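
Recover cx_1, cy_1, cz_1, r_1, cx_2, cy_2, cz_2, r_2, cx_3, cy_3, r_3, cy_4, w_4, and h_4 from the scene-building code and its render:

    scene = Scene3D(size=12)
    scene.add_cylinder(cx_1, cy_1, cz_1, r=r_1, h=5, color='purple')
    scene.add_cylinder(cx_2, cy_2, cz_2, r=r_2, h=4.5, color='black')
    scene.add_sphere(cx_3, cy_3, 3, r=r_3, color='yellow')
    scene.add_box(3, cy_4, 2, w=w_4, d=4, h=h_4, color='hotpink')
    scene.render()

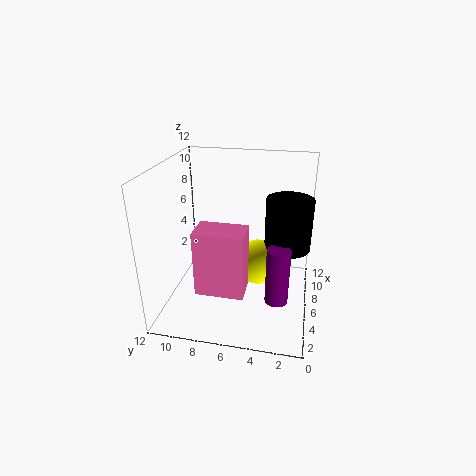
cx_1 = 5.5
cy_1 = 2.5
cz_1 = 0.5
r_1 = 1
cx_2 = 8
cy_2 = 2
cz_2 = 4.5
r_2 = 2
cx_3 = 7.5
cy_3 = 4.5
r_3 = 2
cy_4 = 5
w_4 = 2.5
h_4 = 5.5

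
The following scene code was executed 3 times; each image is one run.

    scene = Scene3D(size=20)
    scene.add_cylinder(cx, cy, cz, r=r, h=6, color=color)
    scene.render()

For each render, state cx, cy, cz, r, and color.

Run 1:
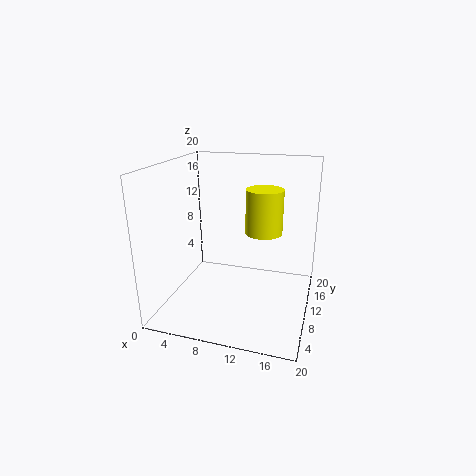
cx = 13.5, cy = 10.5, cz = 11, r = 2.5, color = 'yellow'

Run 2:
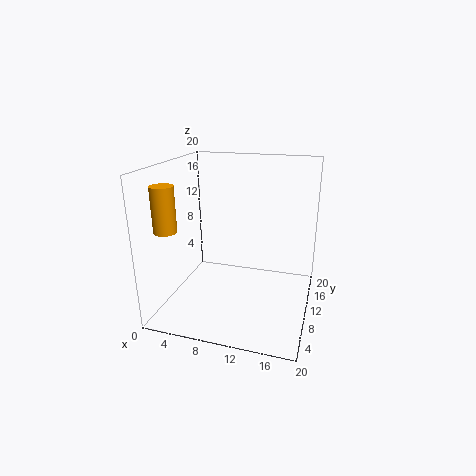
cx = 2, cy = 4.5, cz = 12, r = 1.5, color = 'orange'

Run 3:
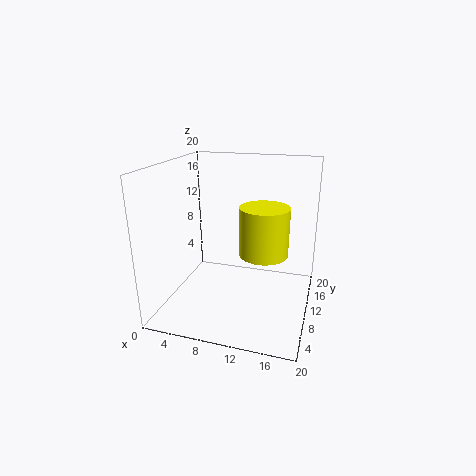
cx = 14.5, cy = 6, cz = 10, r = 3, color = 'yellow'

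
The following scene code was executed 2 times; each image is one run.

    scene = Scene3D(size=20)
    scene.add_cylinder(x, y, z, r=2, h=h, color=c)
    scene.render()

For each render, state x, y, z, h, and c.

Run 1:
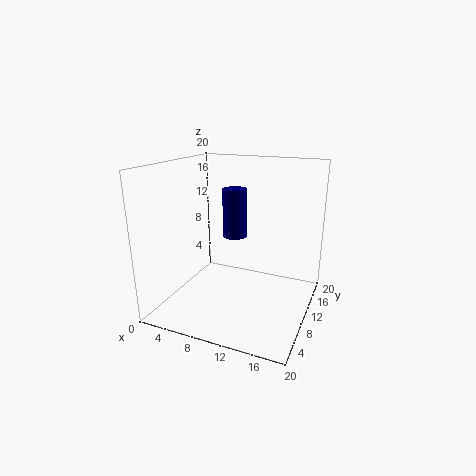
x = 6
y = 18
z = 7
h = 8
c = 'navy'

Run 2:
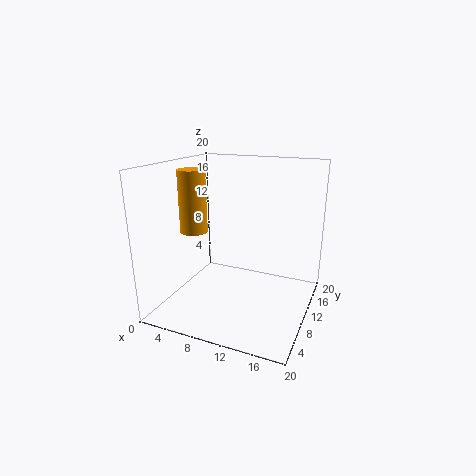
x = 3
y = 10
z = 10
h = 9
c = 'orange'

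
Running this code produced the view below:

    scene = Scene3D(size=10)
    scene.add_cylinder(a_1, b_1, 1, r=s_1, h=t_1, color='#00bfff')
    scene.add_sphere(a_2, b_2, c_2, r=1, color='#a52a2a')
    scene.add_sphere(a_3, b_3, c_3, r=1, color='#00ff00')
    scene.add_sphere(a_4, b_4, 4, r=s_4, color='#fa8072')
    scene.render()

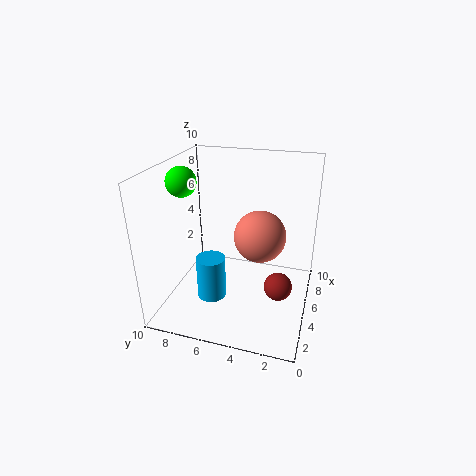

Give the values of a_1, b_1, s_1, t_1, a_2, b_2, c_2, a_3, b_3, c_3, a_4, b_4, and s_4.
a_1 = 3.5, b_1 = 6.5, s_1 = 1, t_1 = 3, a_2 = 5, b_2 = 2, c_2 = 1.5, a_3 = 4, b_3 = 8.5, c_3 = 9, a_4 = 7.5, b_4 = 4, s_4 = 2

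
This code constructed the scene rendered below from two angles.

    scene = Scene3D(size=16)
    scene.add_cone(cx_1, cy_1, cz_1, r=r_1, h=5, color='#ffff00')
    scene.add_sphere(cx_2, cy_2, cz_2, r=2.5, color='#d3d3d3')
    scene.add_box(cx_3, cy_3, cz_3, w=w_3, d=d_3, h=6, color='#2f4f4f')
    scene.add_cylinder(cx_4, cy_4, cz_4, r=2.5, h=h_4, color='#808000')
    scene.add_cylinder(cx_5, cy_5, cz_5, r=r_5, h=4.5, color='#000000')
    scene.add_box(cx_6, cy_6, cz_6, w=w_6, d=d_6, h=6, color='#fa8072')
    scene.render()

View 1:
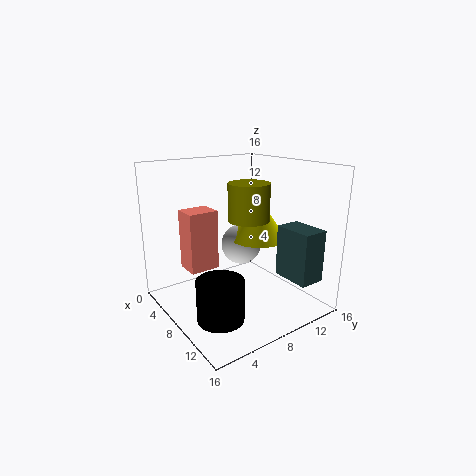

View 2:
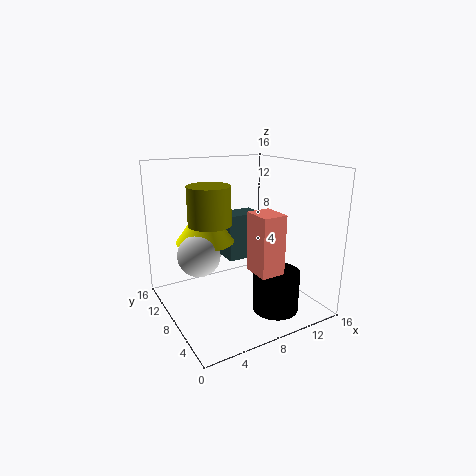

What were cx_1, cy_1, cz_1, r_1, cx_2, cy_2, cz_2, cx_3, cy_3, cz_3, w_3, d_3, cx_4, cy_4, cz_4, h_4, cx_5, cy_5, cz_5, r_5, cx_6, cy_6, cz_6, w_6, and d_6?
cx_1 = 6, cy_1 = 12.5, cz_1 = 6.5, r_1 = 3.5, cx_2 = 4.5, cy_2 = 11, cz_2 = 5.5, cx_3 = 9.5, cy_3 = 12.5, cz_3 = 3, w_3 = 4.5, d_3 = 3, cx_4 = 6, cy_4 = 11, cz_4 = 9, h_4 = 4.5, cx_5 = 10.5, cy_5 = 4, cz_5 = 0.5, r_5 = 2.5, cx_6 = 7, cy_6 = 1.5, cz_6 = 6, w_6 = 2.5, d_6 = 3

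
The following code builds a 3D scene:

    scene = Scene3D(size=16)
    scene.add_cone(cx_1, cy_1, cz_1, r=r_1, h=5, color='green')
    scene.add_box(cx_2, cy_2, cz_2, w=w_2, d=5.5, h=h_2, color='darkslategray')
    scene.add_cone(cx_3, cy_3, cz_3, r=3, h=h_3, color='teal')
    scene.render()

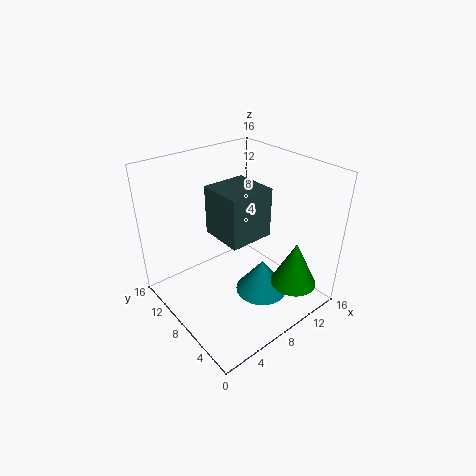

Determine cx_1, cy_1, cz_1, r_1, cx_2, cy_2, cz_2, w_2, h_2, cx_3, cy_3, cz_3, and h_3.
cx_1 = 11.5; cy_1 = 2.5; cz_1 = 3.5; r_1 = 2.5; cx_2 = 7.5; cy_2 = 8; cz_2 = 6.5; w_2 = 5.5; h_2 = 6; cx_3 = 10; cy_3 = 6; cz_3 = 1; h_3 = 4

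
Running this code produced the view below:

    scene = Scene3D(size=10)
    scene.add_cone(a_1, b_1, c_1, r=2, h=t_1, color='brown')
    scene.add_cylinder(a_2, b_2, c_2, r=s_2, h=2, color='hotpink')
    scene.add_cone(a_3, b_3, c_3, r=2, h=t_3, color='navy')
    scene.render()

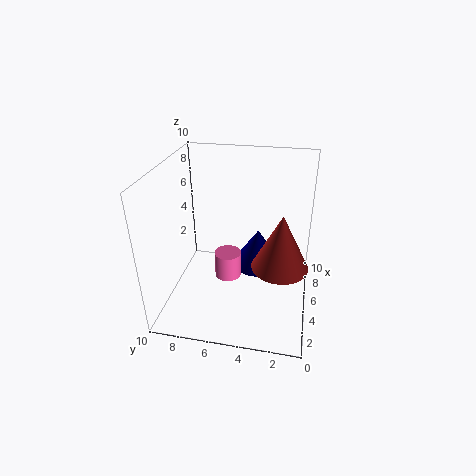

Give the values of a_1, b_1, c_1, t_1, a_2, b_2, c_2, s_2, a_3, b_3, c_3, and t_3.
a_1 = 5
b_1 = 2
c_1 = 3
t_1 = 4
a_2 = 6
b_2 = 6
c_2 = 1
s_2 = 1
a_3 = 8
b_3 = 4
c_3 = 1
t_3 = 3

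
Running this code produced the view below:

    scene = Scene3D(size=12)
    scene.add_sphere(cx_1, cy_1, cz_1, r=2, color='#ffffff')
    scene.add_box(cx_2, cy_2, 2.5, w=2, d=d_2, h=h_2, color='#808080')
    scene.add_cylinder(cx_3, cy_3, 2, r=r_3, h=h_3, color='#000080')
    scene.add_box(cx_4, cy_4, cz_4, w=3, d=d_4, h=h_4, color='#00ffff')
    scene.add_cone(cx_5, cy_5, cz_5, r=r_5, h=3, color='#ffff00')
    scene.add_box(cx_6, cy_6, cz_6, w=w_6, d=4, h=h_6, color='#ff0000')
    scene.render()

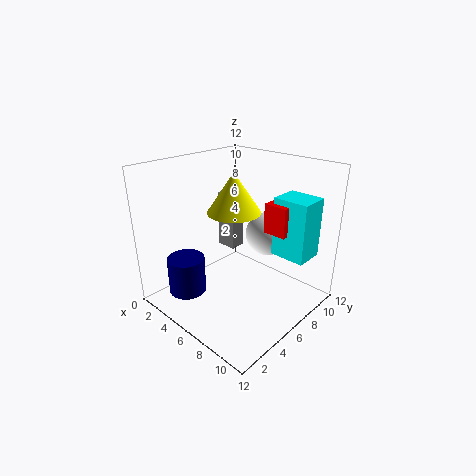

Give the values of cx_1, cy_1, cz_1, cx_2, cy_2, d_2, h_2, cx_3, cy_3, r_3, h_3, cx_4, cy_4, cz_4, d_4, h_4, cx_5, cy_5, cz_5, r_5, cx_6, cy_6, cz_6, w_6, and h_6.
cx_1 = 6; cy_1 = 10; cz_1 = 5; cx_2 = 0.5; cy_2 = 9; d_2 = 1.5; h_2 = 5.5; cx_3 = 4; cy_3 = 2; r_3 = 1.5; h_3 = 3; cx_4 = 8; cy_4 = 8; cz_4 = 4.5; d_4 = 2.5; h_4 = 5; cx_5 = 7; cy_5 = 4.5; cz_5 = 9; r_5 = 2; cx_6 = 7.5; cy_6 = 7.5; cz_6 = 6.5; w_6 = 2; h_6 = 2.5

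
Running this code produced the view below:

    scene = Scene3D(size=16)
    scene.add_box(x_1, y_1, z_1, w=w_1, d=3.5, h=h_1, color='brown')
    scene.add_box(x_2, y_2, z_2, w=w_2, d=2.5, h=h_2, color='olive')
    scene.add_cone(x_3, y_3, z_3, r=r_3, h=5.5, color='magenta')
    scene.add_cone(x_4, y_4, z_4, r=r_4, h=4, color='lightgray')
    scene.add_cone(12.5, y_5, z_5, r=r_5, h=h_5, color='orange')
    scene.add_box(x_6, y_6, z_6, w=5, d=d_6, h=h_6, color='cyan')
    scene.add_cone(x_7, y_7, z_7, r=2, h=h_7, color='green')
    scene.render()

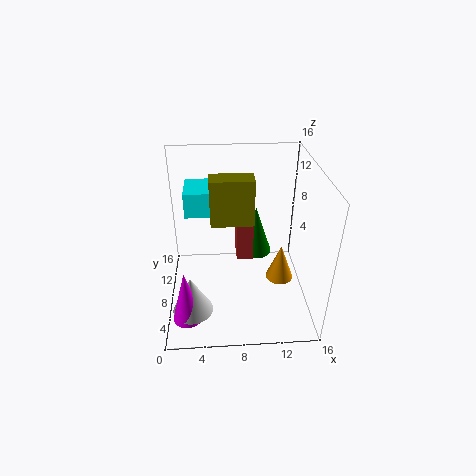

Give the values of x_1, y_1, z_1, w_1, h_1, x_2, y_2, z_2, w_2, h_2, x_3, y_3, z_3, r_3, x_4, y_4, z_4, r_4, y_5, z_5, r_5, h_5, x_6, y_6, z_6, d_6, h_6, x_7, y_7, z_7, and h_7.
x_1 = 8; y_1 = 10; z_1 = 3.5; w_1 = 2; h_1 = 7; x_2 = 5; y_2 = 9.5; z_2 = 8.5; w_2 = 5; h_2 = 5.5; x_3 = 2.5; y_3 = 1.5; z_3 = 3; r_3 = 1.5; x_4 = 3; y_4 = 2; z_4 = 3.5; r_4 = 2; y_5 = 6; z_5 = 4; r_5 = 1.5; h_5 = 4; x_6 = 2; y_6 = 11; z_6 = 9; d_6 = 4.5; h_6 = 3; x_7 = 10.5; y_7 = 12; z_7 = 3.5; h_7 = 6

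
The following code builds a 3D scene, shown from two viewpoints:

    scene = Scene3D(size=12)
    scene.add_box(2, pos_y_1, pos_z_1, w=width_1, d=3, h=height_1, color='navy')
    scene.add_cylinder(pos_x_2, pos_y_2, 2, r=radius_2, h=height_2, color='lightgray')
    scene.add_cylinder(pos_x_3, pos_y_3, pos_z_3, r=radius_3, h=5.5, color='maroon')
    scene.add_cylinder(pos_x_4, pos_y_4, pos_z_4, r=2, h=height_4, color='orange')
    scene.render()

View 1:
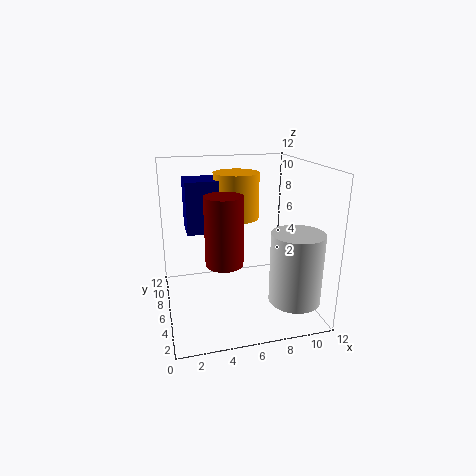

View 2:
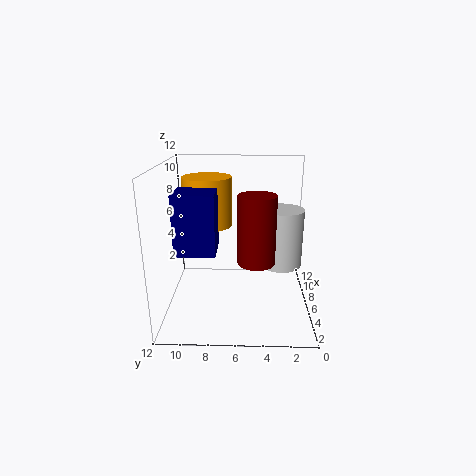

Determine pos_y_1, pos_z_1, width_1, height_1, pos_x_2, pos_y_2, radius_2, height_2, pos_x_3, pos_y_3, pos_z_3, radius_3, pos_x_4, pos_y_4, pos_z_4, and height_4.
pos_y_1 = 7.5; pos_z_1 = 6; width_1 = 3; height_1 = 4.5; pos_x_2 = 9.5; pos_y_2 = 2; radius_2 = 2; height_2 = 5.5; pos_x_3 = 4.5; pos_y_3 = 4.5; pos_z_3 = 4.5; radius_3 = 1.5; pos_x_4 = 6.5; pos_y_4 = 8.5; pos_z_4 = 7; height_4 = 4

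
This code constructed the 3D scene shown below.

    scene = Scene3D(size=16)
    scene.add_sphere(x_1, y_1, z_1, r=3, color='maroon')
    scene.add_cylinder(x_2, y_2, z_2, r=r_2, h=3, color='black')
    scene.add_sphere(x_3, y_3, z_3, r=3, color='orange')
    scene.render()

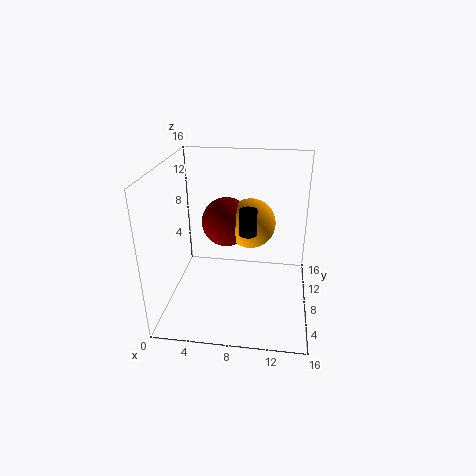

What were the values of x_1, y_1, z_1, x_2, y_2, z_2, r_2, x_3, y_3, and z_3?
x_1 = 6
y_1 = 12
z_1 = 8
x_2 = 9
y_2 = 9
z_2 = 8
r_2 = 1
x_3 = 9
y_3 = 12
z_3 = 8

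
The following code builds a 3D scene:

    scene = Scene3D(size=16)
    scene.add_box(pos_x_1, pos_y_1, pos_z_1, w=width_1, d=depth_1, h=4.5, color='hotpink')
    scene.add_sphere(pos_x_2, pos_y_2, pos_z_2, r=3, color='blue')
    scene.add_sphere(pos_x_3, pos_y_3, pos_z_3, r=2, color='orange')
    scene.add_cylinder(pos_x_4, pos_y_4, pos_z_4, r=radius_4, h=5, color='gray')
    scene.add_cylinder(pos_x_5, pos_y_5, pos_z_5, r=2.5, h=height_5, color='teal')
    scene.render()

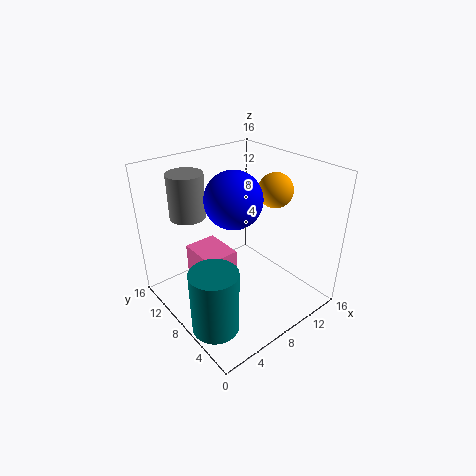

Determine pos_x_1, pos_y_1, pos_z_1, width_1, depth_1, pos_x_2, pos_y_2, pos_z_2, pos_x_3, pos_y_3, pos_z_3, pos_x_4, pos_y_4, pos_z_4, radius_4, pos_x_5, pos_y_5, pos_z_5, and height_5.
pos_x_1 = 5, pos_y_1 = 9.5, pos_z_1 = 0.5, width_1 = 4, depth_1 = 5, pos_x_2 = 7, pos_y_2 = 7.5, pos_z_2 = 13, pos_x_3 = 13, pos_y_3 = 7.5, pos_z_3 = 12.5, pos_x_4 = 4.5, pos_y_4 = 12.5, pos_z_4 = 10, radius_4 = 2, pos_x_5 = 2.5, pos_y_5 = 5, pos_z_5 = 0.5, height_5 = 7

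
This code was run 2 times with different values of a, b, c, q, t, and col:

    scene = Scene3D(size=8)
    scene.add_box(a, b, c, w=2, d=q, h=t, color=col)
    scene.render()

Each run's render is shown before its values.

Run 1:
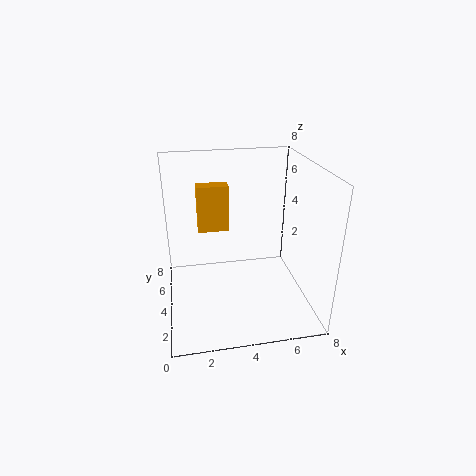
a = 2, b = 7, c = 3, q = 1, t = 3, col = 'orange'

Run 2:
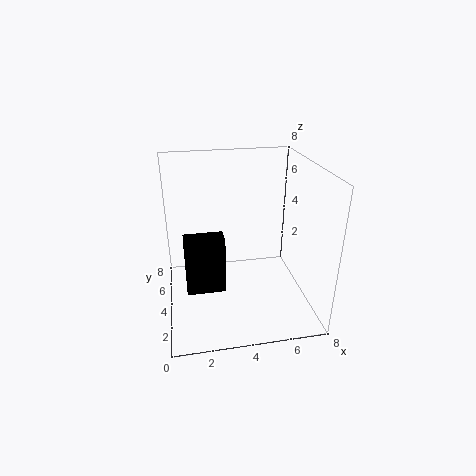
a = 1, b = 2, c = 2, q = 1, t = 3, col = 'black'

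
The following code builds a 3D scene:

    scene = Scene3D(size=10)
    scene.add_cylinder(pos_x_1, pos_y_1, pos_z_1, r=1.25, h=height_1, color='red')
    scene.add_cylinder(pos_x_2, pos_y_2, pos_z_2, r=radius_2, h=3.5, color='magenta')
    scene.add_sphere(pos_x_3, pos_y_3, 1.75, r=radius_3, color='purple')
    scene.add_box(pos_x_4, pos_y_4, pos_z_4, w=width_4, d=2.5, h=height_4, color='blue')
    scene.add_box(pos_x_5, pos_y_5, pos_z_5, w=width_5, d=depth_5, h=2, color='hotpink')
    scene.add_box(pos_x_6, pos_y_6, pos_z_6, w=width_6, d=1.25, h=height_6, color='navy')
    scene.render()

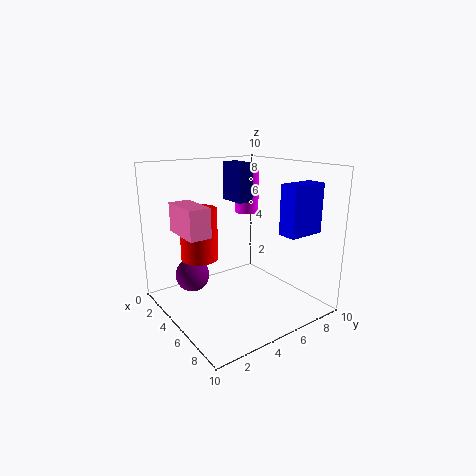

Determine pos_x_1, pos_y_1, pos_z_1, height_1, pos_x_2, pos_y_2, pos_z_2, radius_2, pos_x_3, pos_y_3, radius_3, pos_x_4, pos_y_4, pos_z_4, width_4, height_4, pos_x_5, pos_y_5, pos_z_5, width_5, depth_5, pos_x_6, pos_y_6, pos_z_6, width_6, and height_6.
pos_x_1 = 4
pos_y_1 = 2.5
pos_z_1 = 3.75
height_1 = 3.5
pos_x_2 = 1
pos_y_2 = 8.75
pos_z_2 = 5.5
radius_2 = 1
pos_x_3 = 2.25
pos_y_3 = 2.75
radius_3 = 1.25
pos_x_4 = 7.75
pos_y_4 = 6.25
pos_z_4 = 5.75
width_4 = 1.25
height_4 = 3.25
pos_x_5 = 2.25
pos_y_5 = 1.25
pos_z_5 = 5.5
width_5 = 3
depth_5 = 1.5
pos_x_6 = 0.5
pos_y_6 = 6.75
pos_z_6 = 6.75
width_6 = 2.25
height_6 = 3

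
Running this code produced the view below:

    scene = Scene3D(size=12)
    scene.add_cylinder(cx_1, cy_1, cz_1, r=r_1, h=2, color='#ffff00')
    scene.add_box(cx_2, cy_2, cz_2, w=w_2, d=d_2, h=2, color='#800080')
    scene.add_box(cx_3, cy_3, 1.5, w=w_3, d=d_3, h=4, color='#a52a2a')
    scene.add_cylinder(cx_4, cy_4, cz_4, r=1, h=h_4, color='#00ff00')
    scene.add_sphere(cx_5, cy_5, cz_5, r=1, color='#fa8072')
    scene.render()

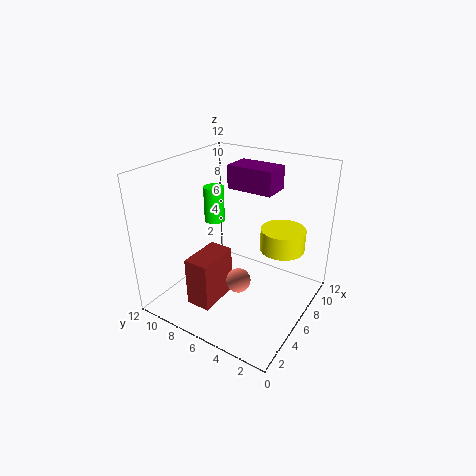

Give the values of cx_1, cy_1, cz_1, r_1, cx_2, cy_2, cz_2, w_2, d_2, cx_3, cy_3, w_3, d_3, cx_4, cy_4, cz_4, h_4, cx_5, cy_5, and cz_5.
cx_1 = 9.5, cy_1 = 3.5, cz_1 = 4, r_1 = 2, cx_2 = 7.5, cy_2 = 4, cz_2 = 9.5, w_2 = 2.5, d_2 = 4, cx_3 = 1.5, cy_3 = 6, w_3 = 3.5, d_3 = 2, cx_4 = 9.5, cy_4 = 11, cz_4 = 5, h_4 = 3.5, cx_5 = 4.5, cy_5 = 5, cz_5 = 3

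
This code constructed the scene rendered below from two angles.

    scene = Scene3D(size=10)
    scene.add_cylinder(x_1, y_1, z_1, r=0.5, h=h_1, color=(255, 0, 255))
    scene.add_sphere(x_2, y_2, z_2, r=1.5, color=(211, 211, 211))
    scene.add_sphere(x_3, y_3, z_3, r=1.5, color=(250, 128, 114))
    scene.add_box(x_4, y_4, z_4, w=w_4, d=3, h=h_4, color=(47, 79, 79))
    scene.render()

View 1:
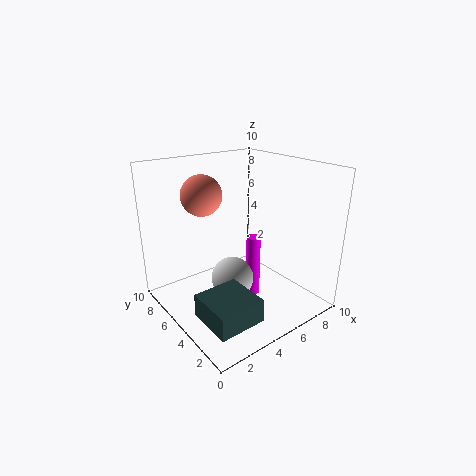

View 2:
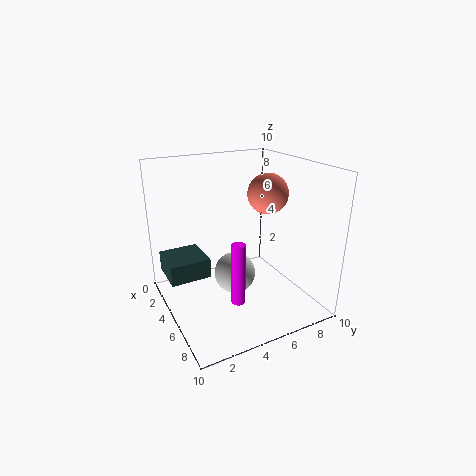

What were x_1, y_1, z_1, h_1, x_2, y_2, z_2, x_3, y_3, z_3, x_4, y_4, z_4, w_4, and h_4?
x_1 = 6; y_1 = 4.5; z_1 = 0.5; h_1 = 4.5; x_2 = 4.5; y_2 = 5; z_2 = 2; x_3 = 4; y_3 = 8; z_3 = 7.5; x_4 = 0.5; y_4 = 0.5; z_4 = 1.5; w_4 = 3; h_4 = 1.5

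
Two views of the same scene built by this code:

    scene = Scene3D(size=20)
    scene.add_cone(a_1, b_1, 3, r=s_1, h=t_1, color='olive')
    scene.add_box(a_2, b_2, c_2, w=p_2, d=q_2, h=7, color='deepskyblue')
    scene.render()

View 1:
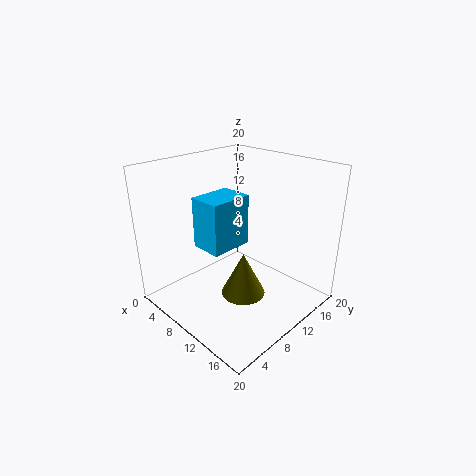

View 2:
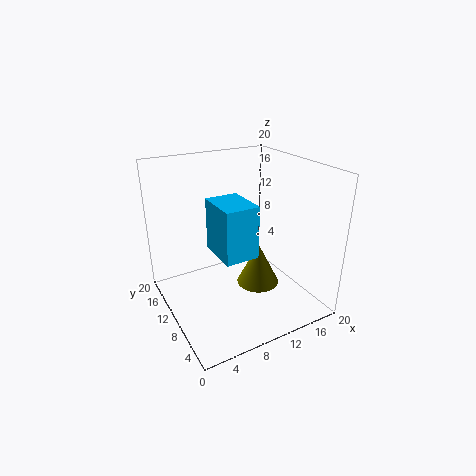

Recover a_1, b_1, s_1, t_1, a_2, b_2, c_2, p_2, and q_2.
a_1 = 12.5
b_1 = 8.5
s_1 = 3
t_1 = 6
a_2 = 6
b_2 = 5.5
c_2 = 9
p_2 = 4.5
q_2 = 6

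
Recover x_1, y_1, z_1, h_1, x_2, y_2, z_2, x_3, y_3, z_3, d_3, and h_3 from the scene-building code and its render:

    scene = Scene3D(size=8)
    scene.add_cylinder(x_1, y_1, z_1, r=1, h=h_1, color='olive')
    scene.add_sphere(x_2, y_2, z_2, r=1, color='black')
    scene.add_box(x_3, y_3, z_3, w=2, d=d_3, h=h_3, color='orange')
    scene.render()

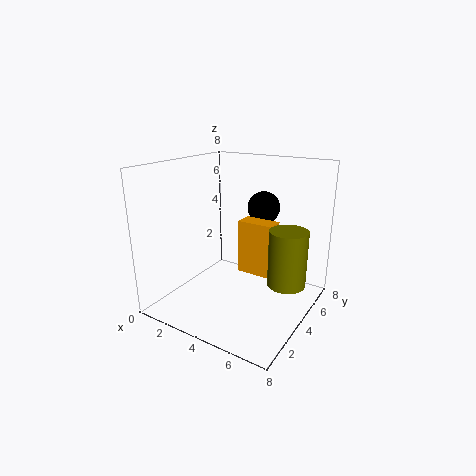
x_1 = 7, y_1 = 4, z_1 = 2, h_1 = 3, x_2 = 4, y_2 = 7, z_2 = 5, x_3 = 4, y_3 = 4, z_3 = 2, d_3 = 1, h_3 = 3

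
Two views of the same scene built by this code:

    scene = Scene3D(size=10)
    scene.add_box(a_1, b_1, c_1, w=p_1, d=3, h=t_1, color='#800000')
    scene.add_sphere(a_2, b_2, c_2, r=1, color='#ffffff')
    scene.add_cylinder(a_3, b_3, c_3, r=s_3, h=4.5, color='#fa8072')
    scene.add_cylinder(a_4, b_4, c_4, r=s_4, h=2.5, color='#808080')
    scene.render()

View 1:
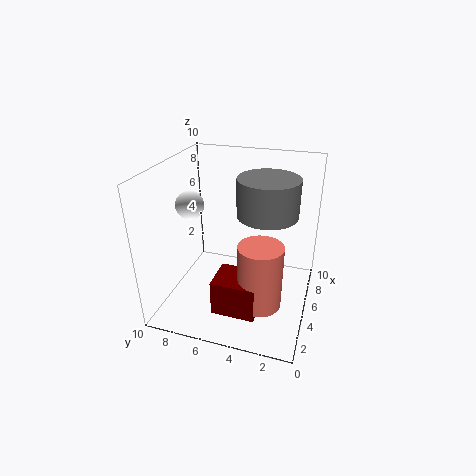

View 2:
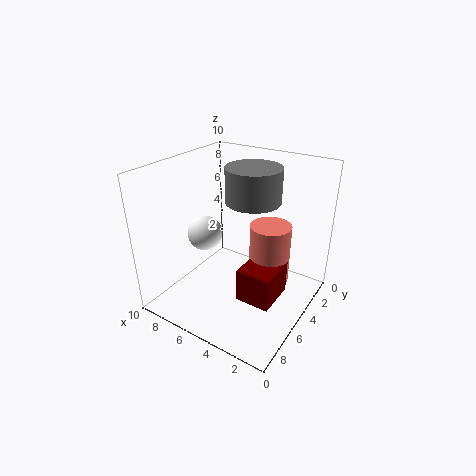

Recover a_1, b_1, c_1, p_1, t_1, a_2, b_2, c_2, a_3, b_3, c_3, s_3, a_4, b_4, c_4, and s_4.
a_1 = 2, b_1 = 3, c_1 = 0.5, p_1 = 2.5, t_1 = 2.5, a_2 = 5, b_2 = 8.5, c_2 = 7, a_3 = 3.5, b_3 = 3, c_3 = 1, s_3 = 1.5, a_4 = 5, b_4 = 3, c_4 = 7, s_4 = 2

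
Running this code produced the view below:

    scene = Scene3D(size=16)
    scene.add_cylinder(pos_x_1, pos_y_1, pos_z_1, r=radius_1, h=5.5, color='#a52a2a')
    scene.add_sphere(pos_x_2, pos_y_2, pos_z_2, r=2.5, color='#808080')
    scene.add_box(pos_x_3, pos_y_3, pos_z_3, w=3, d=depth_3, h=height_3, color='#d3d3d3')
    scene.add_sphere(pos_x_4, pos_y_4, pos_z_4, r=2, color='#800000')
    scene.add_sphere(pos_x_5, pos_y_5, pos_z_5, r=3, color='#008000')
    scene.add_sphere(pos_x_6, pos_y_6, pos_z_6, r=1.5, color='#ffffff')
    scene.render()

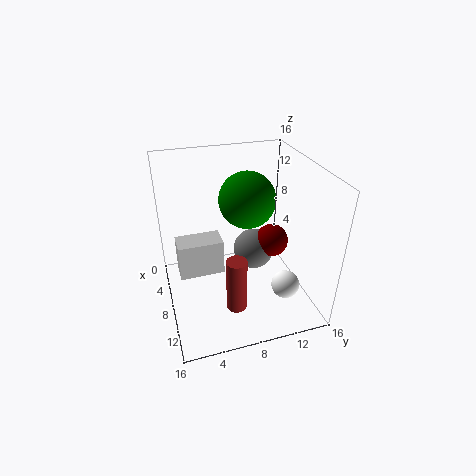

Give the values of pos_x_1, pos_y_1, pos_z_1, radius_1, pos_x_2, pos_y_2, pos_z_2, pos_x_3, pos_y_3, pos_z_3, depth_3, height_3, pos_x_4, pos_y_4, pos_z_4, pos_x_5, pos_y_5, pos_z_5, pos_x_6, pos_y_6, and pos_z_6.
pos_x_1 = 14
pos_y_1 = 6
pos_z_1 = 4
radius_1 = 1
pos_x_2 = 5
pos_y_2 = 11
pos_z_2 = 4
pos_x_3 = 2.5
pos_y_3 = 1.5
pos_z_3 = 1.5
depth_3 = 5.5
height_3 = 4.5
pos_x_4 = 6
pos_y_4 = 13
pos_z_4 = 5.5
pos_x_5 = 8
pos_y_5 = 9
pos_z_5 = 12.5
pos_x_6 = 12.5
pos_y_6 = 12
pos_z_6 = 4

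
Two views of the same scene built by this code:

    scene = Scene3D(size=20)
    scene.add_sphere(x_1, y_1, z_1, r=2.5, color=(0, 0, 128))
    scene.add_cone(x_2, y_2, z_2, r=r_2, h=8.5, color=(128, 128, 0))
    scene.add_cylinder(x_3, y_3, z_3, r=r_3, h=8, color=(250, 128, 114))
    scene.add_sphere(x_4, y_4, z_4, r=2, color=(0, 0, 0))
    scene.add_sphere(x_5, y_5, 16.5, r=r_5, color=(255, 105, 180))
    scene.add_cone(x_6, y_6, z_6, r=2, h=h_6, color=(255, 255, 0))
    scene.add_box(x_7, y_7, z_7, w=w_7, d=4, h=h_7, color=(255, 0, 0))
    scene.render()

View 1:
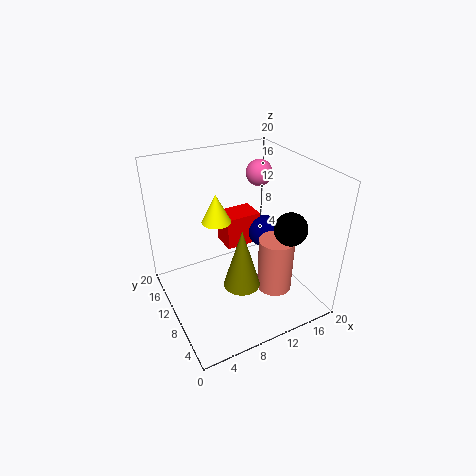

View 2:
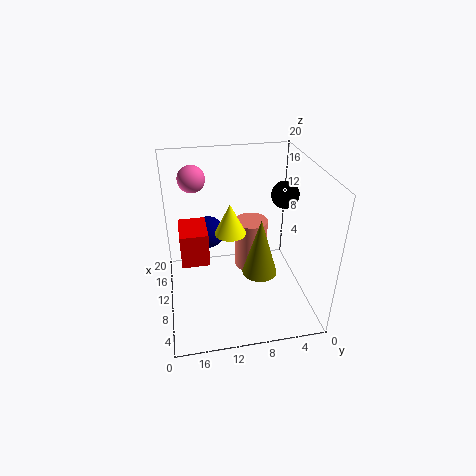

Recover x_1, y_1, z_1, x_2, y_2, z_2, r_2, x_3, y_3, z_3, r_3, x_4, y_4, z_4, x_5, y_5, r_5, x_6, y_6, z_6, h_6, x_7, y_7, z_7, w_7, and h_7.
x_1 = 16.5
y_1 = 13.5
z_1 = 7.5
x_2 = 9
y_2 = 7
z_2 = 4.5
r_2 = 2.5
x_3 = 14.5
y_3 = 7
z_3 = 2
r_3 = 2.5
x_4 = 13
y_4 = 2.5
z_4 = 14.5
x_5 = 16.5
y_5 = 15.5
r_5 = 2
x_6 = 7.5
y_6 = 11.5
z_6 = 12.5
h_6 = 4
x_7 = 10.5
y_7 = 14
z_7 = 5.5
w_7 = 5.5
h_7 = 5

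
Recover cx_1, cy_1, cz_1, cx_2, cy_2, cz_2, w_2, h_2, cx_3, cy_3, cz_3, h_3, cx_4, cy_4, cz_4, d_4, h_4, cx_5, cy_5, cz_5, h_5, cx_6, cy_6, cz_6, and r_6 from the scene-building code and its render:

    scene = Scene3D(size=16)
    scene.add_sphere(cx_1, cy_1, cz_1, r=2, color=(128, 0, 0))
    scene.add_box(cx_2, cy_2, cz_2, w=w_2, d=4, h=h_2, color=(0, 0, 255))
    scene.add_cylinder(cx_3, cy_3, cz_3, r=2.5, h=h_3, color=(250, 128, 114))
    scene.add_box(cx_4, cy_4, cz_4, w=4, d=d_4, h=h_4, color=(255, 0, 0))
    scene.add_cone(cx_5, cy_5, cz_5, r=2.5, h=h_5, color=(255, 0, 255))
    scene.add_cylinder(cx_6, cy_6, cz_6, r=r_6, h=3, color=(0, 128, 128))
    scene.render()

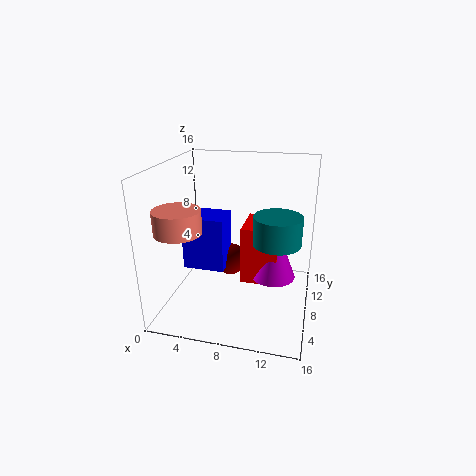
cx_1 = 6, cy_1 = 12, cz_1 = 3, cx_2 = 1, cy_2 = 8.5, cz_2 = 3, w_2 = 5, h_2 = 6.5, cx_3 = 2.5, cy_3 = 4.5, cz_3 = 9.5, h_3 = 2.5, cx_4 = 8.5, cy_4 = 7, cz_4 = 3, d_4 = 5, h_4 = 6.5, cx_5 = 12, cy_5 = 8.5, cz_5 = 3.5, h_5 = 6.5, cx_6 = 12.5, cy_6 = 6.5, cz_6 = 8.5, r_6 = 2.5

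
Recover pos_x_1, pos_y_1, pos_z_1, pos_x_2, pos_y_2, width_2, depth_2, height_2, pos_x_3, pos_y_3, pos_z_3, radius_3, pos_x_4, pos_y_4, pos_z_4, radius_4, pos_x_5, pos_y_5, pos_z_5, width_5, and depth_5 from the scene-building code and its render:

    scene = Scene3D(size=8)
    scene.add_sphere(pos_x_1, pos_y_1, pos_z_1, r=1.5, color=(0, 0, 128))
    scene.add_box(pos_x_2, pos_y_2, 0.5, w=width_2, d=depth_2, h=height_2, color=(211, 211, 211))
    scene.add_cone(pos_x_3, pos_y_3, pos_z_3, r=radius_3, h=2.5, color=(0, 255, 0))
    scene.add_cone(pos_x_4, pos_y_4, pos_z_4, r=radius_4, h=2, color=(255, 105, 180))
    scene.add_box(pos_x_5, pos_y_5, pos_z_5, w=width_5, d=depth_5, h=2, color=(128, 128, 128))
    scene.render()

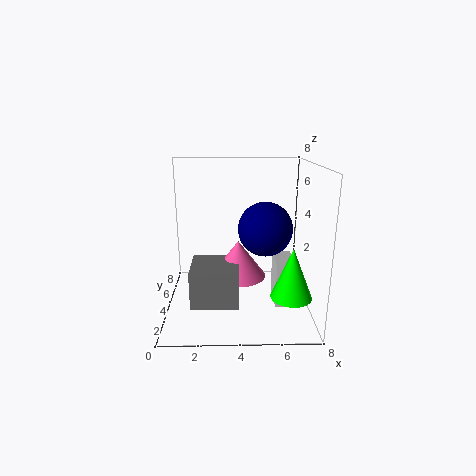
pos_x_1 = 5.5
pos_y_1 = 4
pos_z_1 = 4.5
pos_x_2 = 6
pos_y_2 = 2.5
width_2 = 1
depth_2 = 2
height_2 = 2.5
pos_x_3 = 6.5
pos_y_3 = 1
pos_z_3 = 2
radius_3 = 1
pos_x_4 = 4
pos_y_4 = 3.5
pos_z_4 = 2
radius_4 = 1.5
pos_x_5 = 1.5
pos_y_5 = 1.5
pos_z_5 = 1
width_5 = 2.5
depth_5 = 2.5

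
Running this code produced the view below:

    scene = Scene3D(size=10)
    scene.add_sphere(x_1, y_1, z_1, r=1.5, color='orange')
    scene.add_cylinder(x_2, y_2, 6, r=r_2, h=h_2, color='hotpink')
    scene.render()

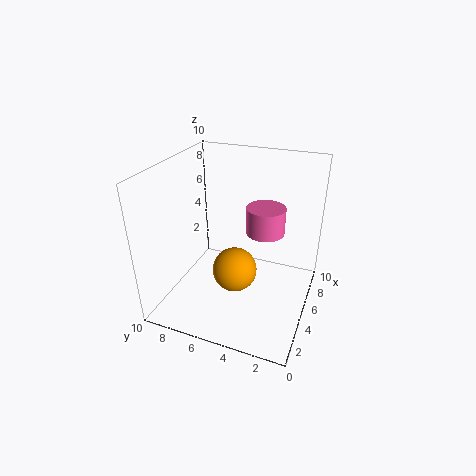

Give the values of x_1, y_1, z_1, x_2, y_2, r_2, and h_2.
x_1 = 3.75, y_1 = 4.75, z_1 = 3.25, x_2 = 4.75, y_2 = 3, r_2 = 1.25, h_2 = 1.75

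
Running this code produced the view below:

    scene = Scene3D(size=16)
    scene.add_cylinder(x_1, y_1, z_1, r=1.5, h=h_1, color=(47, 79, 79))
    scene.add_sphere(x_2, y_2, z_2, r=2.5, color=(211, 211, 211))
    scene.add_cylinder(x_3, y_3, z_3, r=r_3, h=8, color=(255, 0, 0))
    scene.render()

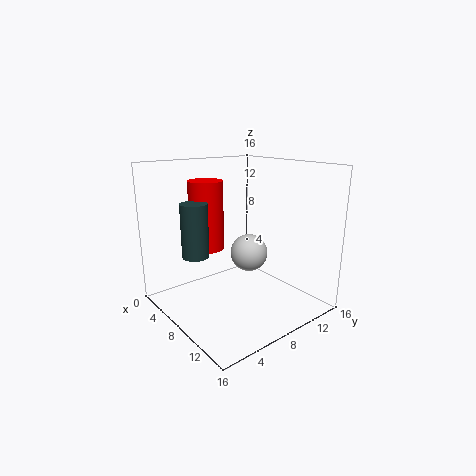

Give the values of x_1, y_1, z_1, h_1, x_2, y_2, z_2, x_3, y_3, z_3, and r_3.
x_1 = 5.5; y_1 = 4; z_1 = 6; h_1 = 6; x_2 = 3.5; y_2 = 13.5; z_2 = 3.5; x_3 = 4; y_3 = 6.5; z_3 = 6; r_3 = 2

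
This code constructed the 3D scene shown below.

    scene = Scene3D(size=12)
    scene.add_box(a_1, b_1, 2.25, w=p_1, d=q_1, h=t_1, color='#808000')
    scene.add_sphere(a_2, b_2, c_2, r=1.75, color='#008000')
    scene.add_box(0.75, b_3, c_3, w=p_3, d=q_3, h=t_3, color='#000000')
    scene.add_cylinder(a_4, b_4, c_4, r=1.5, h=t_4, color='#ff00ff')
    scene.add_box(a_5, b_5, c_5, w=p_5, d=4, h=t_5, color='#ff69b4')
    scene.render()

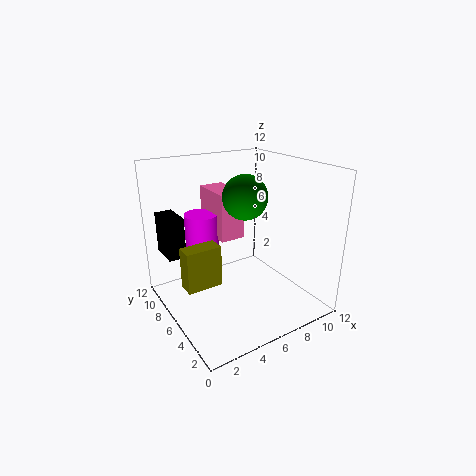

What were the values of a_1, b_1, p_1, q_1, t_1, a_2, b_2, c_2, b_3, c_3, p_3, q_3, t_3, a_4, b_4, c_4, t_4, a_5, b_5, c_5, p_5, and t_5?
a_1 = 1.25; b_1 = 5.75; p_1 = 3; q_1 = 1.5; t_1 = 3.5; a_2 = 6; b_2 = 5; c_2 = 9.75; b_3 = 8.25; c_3 = 4.25; p_3 = 1.5; q_3 = 2.75; t_3 = 3.5; a_4 = 4.5; b_4 = 9.75; c_4 = 2; t_4 = 5.25; a_5 = 5.5; b_5 = 7.75; c_5 = 5; p_5 = 2.25; t_5 = 4.25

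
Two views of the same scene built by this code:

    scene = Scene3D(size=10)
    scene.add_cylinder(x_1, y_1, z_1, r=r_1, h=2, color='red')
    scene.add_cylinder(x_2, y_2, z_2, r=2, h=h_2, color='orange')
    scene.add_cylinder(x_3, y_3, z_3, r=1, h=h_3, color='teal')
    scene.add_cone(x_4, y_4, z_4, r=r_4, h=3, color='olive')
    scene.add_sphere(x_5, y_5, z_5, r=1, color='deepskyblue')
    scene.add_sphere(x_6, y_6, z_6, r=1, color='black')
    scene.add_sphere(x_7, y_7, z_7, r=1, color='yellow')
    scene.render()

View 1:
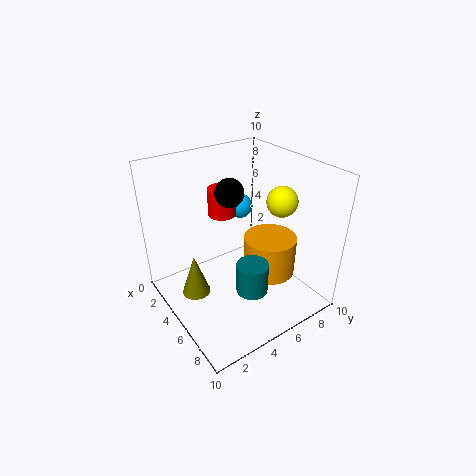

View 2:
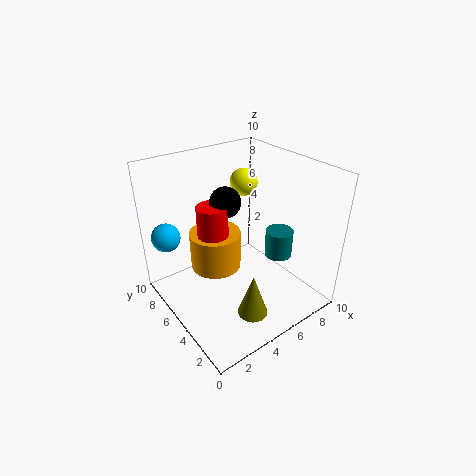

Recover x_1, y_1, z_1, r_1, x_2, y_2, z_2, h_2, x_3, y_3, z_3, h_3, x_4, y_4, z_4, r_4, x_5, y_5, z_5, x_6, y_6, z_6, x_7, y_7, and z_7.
x_1 = 3; y_1 = 5; z_1 = 6; r_1 = 1; x_2 = 5; y_2 = 8; z_2 = 1; h_2 = 3; x_3 = 8; y_3 = 4; z_3 = 3; h_3 = 2; x_4 = 4; y_4 = 2; z_4 = 1; r_4 = 1; x_5 = 1; y_5 = 8; z_5 = 5; x_6 = 4; y_6 = 5; z_6 = 8; x_7 = 7; y_7 = 7; z_7 = 8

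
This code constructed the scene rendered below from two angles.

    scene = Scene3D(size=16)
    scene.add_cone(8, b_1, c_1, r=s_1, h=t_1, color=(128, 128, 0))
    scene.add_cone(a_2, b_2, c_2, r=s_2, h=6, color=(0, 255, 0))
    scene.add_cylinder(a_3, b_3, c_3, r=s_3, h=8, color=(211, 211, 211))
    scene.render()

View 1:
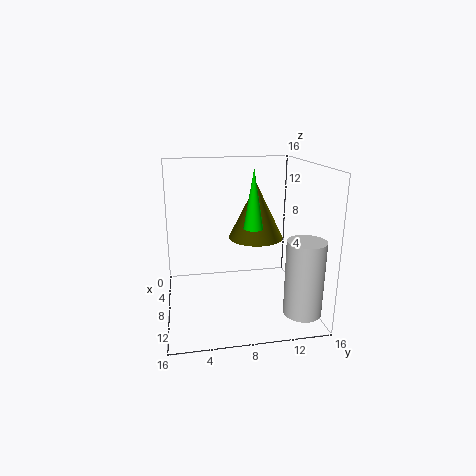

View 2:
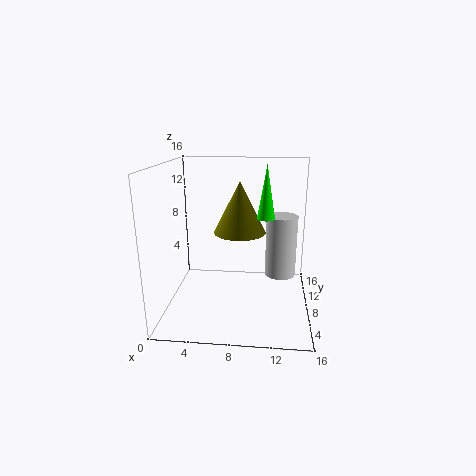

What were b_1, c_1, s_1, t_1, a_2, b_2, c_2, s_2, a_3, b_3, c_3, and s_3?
b_1 = 10; c_1 = 8; s_1 = 3; t_1 = 6; a_2 = 11; b_2 = 9; c_2 = 10; s_2 = 1; a_3 = 13; b_3 = 14; c_3 = 1; s_3 = 2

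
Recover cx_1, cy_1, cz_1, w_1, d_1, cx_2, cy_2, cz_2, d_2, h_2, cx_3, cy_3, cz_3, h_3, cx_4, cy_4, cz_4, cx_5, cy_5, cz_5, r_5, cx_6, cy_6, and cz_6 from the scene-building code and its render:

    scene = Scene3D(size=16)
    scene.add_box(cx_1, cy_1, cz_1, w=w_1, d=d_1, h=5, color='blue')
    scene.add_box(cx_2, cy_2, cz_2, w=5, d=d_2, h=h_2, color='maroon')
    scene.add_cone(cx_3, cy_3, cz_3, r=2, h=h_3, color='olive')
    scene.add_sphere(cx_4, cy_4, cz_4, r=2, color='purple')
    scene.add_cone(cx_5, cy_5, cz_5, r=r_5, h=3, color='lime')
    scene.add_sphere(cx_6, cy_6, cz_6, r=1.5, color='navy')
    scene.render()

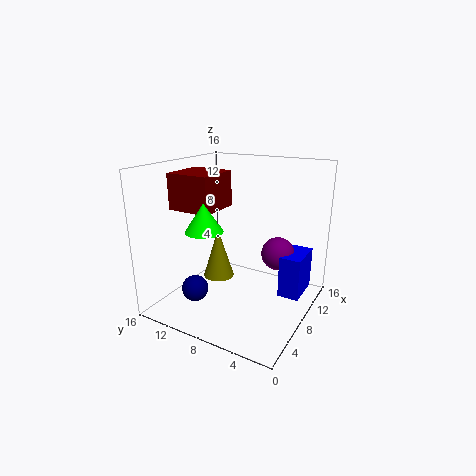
cx_1 = 10.5, cy_1 = 1.5, cz_1 = 0.5, w_1 = 4.5, d_1 = 2.5, cx_2 = 5, cy_2 = 10, cz_2 = 11, d_2 = 5, h_2 = 4, cx_3 = 11.5, cy_3 = 13, cz_3 = 0.5, h_3 = 6.5, cx_4 = 12.5, cy_4 = 5, cz_4 = 5, cx_5 = 4.5, cy_5 = 10, cz_5 = 9.5, r_5 = 2, cx_6 = 5, cy_6 = 12, cz_6 = 2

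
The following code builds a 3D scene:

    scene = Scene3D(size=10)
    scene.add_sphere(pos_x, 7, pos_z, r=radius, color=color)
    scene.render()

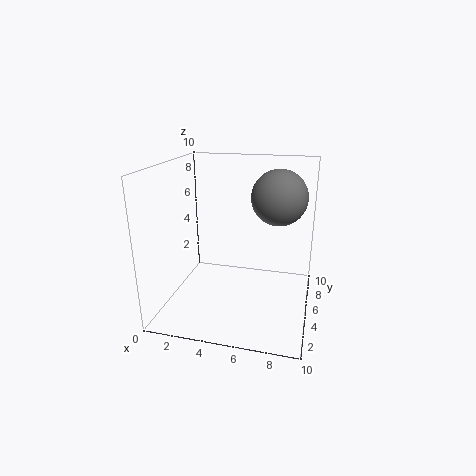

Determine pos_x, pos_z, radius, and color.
pos_x = 7.5
pos_z = 7.5
radius = 2
color = 'gray'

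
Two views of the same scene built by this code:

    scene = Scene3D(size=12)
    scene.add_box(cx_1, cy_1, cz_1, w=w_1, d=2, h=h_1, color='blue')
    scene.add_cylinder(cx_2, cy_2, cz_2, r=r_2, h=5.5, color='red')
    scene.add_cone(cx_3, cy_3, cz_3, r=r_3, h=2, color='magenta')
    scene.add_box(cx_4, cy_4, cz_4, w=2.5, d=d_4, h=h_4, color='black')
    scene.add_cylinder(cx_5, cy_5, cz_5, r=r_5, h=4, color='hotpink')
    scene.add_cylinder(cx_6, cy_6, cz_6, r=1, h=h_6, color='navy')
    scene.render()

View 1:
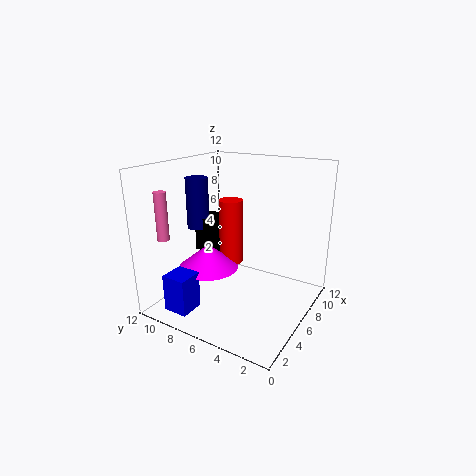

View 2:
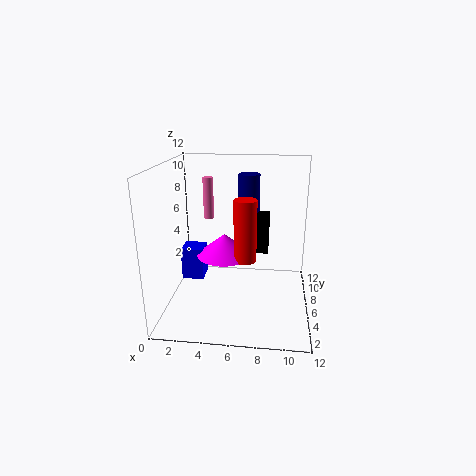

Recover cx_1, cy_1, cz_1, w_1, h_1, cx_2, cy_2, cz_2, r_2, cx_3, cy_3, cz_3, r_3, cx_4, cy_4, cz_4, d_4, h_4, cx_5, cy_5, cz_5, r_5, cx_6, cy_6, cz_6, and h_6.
cx_1 = 0.5; cy_1 = 7.5; cz_1 = 1; w_1 = 2; h_1 = 3; cx_2 = 6.5; cy_2 = 7; cz_2 = 3.5; r_2 = 1; cx_3 = 4.5; cy_3 = 8; cz_3 = 3.5; r_3 = 2.5; cx_4 = 6; cy_4 = 7.5; cz_4 = 4; d_4 = 3; h_4 = 3; cx_5 = 2.5; cy_5 = 11; cz_5 = 6; r_5 = 0.5; cx_6 = 6.5; cy_6 = 10.5; cz_6 = 6; h_6 = 4.5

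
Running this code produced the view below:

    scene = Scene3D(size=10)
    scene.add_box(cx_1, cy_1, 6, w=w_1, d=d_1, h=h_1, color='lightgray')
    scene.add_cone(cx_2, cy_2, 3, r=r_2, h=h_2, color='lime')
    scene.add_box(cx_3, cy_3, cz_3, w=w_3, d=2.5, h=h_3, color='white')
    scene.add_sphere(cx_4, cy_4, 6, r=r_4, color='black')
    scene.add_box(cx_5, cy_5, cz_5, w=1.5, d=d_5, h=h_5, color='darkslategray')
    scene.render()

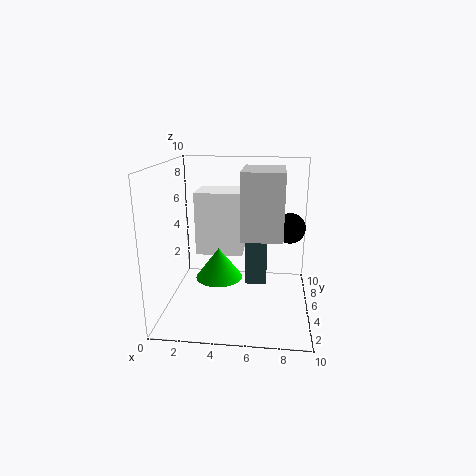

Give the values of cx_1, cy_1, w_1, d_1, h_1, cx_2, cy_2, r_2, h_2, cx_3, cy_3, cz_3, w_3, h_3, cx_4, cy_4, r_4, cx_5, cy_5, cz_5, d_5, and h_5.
cx_1 = 5.5
cy_1 = 1.5
w_1 = 2.5
d_1 = 3.5
h_1 = 4
cx_2 = 4
cy_2 = 3
r_2 = 1.5
h_2 = 2
cx_3 = 2.5
cy_3 = 3
cz_3 = 4.5
w_3 = 3
h_3 = 4
cx_4 = 8.5
cy_4 = 4.5
r_4 = 1
cx_5 = 5.5
cy_5 = 5
cz_5 = 1.5
d_5 = 3
h_5 = 4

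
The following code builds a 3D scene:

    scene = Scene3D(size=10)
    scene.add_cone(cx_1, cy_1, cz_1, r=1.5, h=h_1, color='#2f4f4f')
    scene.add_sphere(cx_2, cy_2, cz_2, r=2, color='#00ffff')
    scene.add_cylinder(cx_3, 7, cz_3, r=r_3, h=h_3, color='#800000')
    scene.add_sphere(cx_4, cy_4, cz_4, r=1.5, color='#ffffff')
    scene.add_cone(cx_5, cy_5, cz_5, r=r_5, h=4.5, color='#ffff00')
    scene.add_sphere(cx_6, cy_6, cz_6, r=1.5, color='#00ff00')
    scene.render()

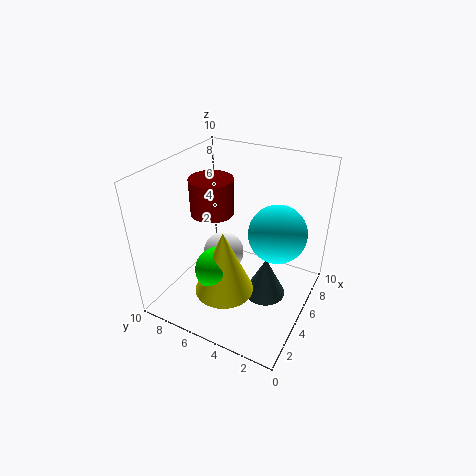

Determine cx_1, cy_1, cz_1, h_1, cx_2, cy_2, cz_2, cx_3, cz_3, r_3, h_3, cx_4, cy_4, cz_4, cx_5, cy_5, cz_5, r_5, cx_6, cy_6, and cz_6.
cx_1 = 5.5
cy_1 = 3
cz_1 = 0.5
h_1 = 3
cx_2 = 6
cy_2 = 2.5
cz_2 = 5.5
cx_3 = 5
cz_3 = 6.5
r_3 = 1.5
h_3 = 2.5
cx_4 = 5.5
cy_4 = 6.5
cz_4 = 3
cx_5 = 3
cy_5 = 5
cz_5 = 2
r_5 = 2
cx_6 = 3
cy_6 = 5.5
cz_6 = 3.5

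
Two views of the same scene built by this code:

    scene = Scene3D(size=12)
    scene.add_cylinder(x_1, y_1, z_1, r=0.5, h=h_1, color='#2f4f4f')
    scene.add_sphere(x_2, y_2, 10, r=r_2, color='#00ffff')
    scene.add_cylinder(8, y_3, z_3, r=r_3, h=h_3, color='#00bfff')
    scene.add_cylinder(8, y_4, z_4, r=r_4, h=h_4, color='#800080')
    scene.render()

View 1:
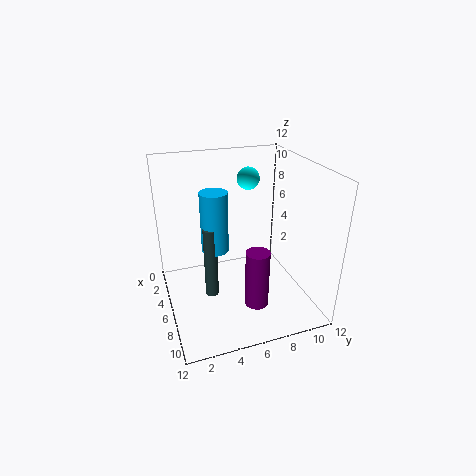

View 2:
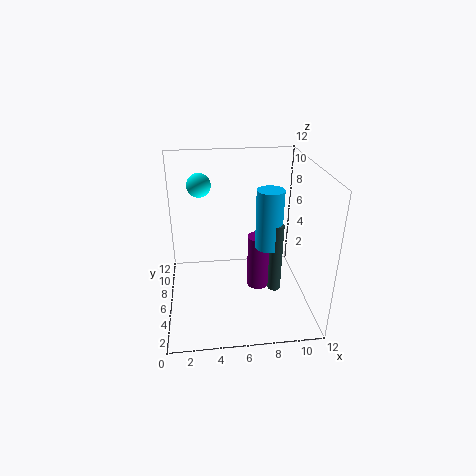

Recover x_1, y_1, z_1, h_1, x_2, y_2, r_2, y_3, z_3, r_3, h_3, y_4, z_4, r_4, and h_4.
x_1 = 8.5
y_1 = 3
z_1 = 3
h_1 = 5.5
x_2 = 3
y_2 = 8
r_2 = 1
y_3 = 3.5
z_3 = 6.5
r_3 = 1
h_3 = 4.5
y_4 = 7
z_4 = 0.5
r_4 = 1
h_4 = 5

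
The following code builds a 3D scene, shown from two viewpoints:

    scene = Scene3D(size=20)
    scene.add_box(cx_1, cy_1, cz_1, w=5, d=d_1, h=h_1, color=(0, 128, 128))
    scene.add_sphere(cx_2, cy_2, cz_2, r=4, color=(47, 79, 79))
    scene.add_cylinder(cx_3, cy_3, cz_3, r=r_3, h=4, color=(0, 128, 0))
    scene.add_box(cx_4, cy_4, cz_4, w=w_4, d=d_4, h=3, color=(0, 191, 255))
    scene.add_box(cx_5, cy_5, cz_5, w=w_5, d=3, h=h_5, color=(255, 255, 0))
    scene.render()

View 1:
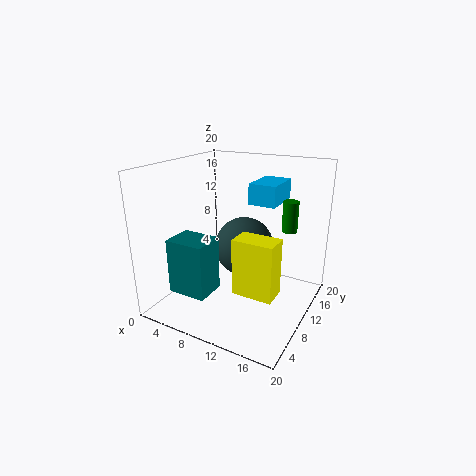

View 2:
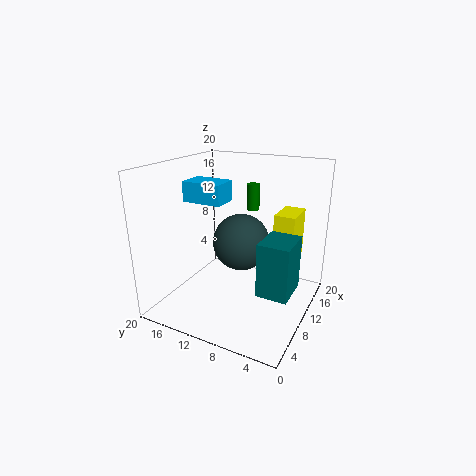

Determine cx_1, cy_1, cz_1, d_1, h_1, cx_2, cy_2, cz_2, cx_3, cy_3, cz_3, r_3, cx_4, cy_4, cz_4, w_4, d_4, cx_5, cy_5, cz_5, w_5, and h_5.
cx_1 = 5, cy_1 = 1, cz_1 = 5, d_1 = 4, h_1 = 7, cx_2 = 11, cy_2 = 10, cz_2 = 9, cx_3 = 17, cy_3 = 11, cz_3 = 12, r_3 = 1, cx_4 = 10, cy_4 = 13, cz_4 = 14, w_4 = 4, d_4 = 6, cx_5 = 13, cy_5 = 3, cz_5 = 6, w_5 = 5, h_5 = 7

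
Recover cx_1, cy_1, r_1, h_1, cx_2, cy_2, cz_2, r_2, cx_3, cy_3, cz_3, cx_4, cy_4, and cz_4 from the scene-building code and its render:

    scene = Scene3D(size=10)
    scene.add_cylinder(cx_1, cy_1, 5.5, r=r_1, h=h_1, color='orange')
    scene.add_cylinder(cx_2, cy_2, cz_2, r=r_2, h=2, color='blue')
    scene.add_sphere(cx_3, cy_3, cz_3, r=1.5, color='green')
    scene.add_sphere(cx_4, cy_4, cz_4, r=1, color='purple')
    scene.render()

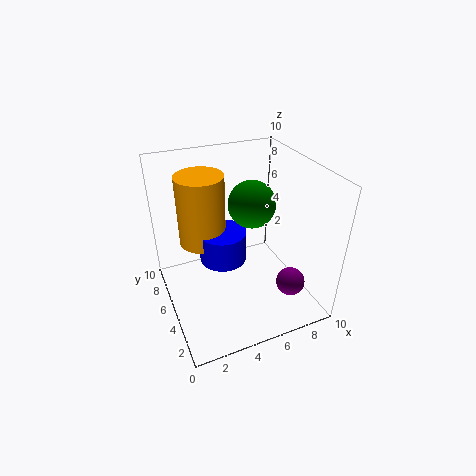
cx_1 = 2.5, cy_1 = 5, r_1 = 1.5, h_1 = 4.5, cx_2 = 3.5, cy_2 = 4, cz_2 = 4.5, r_2 = 1.5, cx_3 = 5.5, cy_3 = 4, cz_3 = 8, cx_4 = 8, cy_4 = 2.5, cz_4 = 2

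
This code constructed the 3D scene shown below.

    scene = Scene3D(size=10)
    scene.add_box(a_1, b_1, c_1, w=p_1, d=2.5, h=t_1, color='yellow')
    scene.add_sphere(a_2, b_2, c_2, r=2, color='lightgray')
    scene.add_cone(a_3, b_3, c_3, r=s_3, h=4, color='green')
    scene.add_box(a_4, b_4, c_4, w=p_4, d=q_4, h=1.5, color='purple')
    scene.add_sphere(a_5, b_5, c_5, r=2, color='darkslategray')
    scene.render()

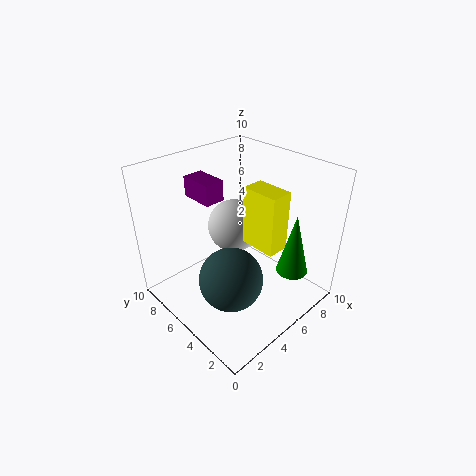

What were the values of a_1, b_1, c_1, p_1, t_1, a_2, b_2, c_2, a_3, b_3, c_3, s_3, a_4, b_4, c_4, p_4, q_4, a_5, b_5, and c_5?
a_1 = 5; b_1 = 2; c_1 = 5; p_1 = 1.5; t_1 = 4; a_2 = 6.5; b_2 = 7; c_2 = 4.5; a_3 = 6; b_3 = 1; c_3 = 4; s_3 = 1; a_4 = 4; b_4 = 7; c_4 = 7; p_4 = 1.5; q_4 = 2.5; a_5 = 2.5; b_5 = 3; c_5 = 4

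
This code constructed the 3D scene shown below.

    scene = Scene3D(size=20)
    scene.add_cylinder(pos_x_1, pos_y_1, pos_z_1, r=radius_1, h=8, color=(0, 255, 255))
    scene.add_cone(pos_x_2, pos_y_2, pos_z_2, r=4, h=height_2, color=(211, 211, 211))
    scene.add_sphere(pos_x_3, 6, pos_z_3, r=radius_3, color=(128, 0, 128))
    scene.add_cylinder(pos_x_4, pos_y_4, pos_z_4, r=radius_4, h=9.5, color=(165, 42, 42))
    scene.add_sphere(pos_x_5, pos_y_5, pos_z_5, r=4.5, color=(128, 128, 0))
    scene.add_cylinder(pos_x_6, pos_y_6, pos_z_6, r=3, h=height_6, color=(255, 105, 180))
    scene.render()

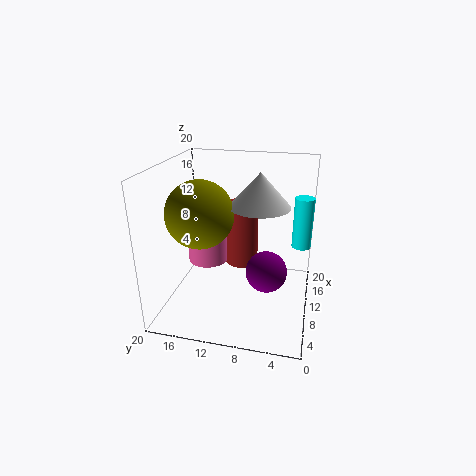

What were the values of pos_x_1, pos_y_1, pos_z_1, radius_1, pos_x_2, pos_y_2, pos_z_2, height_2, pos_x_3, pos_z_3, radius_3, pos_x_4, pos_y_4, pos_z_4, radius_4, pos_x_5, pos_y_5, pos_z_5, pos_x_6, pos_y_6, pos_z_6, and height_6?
pos_x_1 = 17.5, pos_y_1 = 1.5, pos_z_1 = 6, radius_1 = 1.5, pos_x_2 = 9.5, pos_y_2 = 7, pos_z_2 = 15, height_2 = 4.5, pos_x_3 = 11, pos_z_3 = 4.5, radius_3 = 3, pos_x_4 = 14.5, pos_y_4 = 10.5, pos_z_4 = 4, radius_4 = 2.5, pos_x_5 = 7.5, pos_y_5 = 14.5, pos_z_5 = 14, pos_x_6 = 13, pos_y_6 = 15.5, pos_z_6 = 4.5, height_6 = 5.5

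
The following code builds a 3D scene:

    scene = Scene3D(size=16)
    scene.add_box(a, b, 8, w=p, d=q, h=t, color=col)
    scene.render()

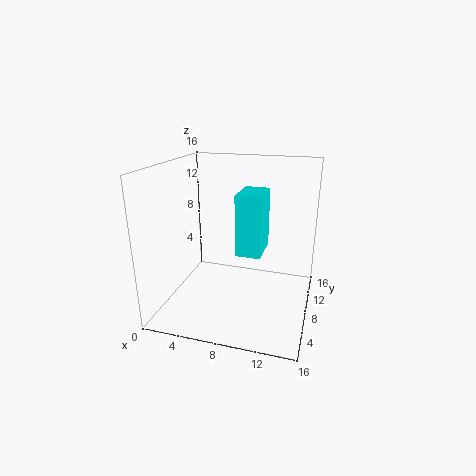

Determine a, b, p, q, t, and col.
a = 9; b = 3.5; p = 2.5; q = 4; t = 6; col = 'cyan'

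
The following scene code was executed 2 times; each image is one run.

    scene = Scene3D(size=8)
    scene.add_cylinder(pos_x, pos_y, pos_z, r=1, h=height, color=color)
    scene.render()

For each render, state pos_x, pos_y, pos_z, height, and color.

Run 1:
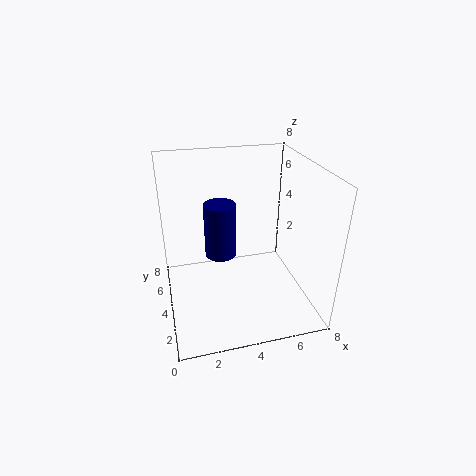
pos_x = 3.5
pos_y = 6.5
pos_z = 1.5
height = 3.5
color = 'navy'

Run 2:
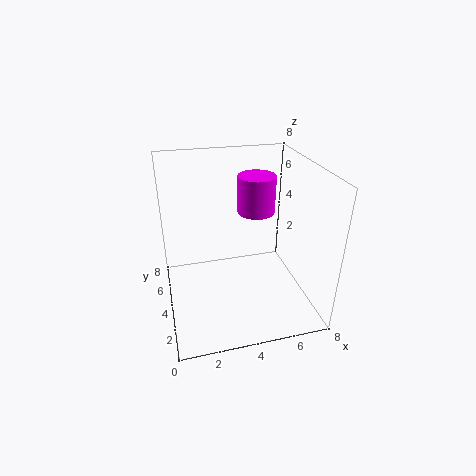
pos_x = 5
pos_y = 4
pos_z = 5.5
height = 2
color = 'magenta'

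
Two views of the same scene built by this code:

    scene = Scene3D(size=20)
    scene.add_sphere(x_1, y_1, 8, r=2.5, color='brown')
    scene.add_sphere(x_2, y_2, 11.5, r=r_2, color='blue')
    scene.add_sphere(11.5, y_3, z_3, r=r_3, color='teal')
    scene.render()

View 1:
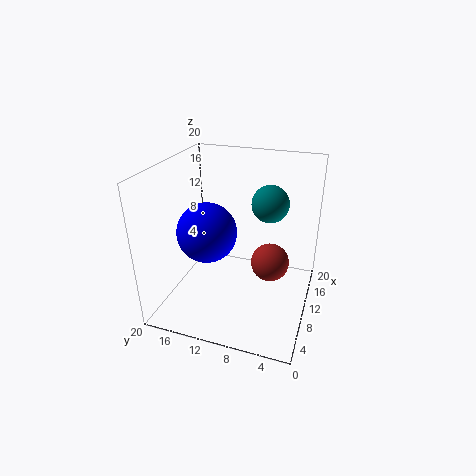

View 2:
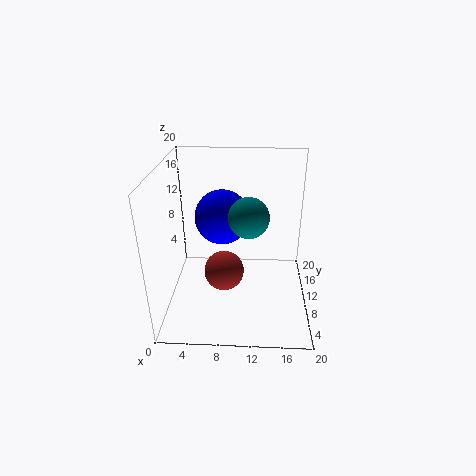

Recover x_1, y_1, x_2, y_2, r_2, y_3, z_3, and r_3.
x_1 = 8.5; y_1 = 5; x_2 = 7.5; y_2 = 13.5; r_2 = 4; y_3 = 6; z_3 = 15; r_3 = 2.5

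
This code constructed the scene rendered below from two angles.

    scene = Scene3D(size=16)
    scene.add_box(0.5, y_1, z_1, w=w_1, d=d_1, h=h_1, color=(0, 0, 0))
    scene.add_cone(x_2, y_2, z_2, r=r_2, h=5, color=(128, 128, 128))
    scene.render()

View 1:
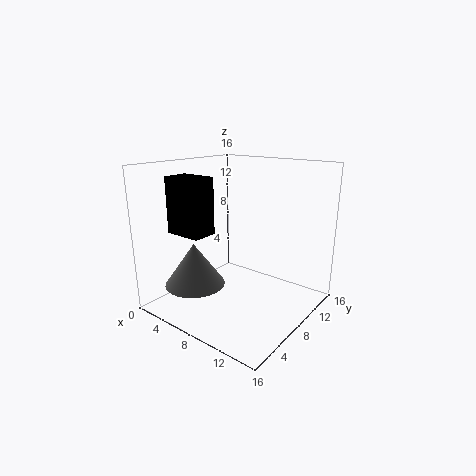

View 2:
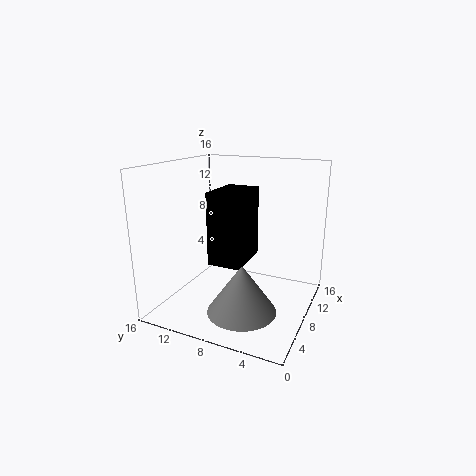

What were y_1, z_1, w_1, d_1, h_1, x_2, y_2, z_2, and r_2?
y_1 = 4.5, z_1 = 8, w_1 = 4.5, d_1 = 3, h_1 = 6.5, x_2 = 3.5, y_2 = 5.5, z_2 = 2, r_2 = 3.5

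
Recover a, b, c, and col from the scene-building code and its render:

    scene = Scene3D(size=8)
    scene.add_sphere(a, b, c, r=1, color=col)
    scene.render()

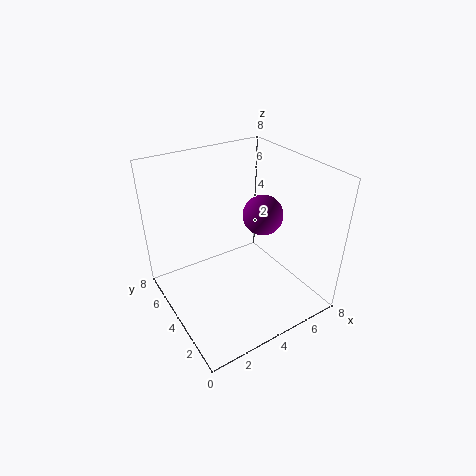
a = 4.5, b = 2.5, c = 6, col = 'purple'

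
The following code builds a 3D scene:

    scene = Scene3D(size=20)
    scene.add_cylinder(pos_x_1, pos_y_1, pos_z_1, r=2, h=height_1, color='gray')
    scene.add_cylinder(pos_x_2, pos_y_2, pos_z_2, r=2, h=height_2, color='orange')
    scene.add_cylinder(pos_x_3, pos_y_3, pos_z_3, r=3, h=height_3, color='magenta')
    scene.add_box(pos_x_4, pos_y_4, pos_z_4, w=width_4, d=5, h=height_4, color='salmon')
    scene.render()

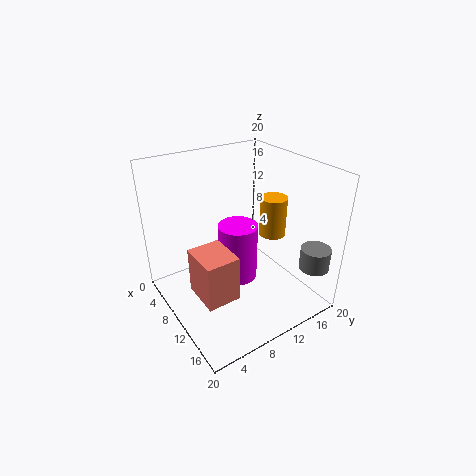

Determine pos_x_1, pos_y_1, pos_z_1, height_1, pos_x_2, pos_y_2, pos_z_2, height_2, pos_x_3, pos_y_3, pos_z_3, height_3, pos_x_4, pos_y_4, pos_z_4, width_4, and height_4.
pos_x_1 = 18
pos_y_1 = 17
pos_z_1 = 7
height_1 = 3
pos_x_2 = 9
pos_y_2 = 17
pos_z_2 = 8
height_2 = 6
pos_x_3 = 7
pos_y_3 = 12
pos_z_3 = 1
height_3 = 9
pos_x_4 = 6
pos_y_4 = 4
pos_z_4 = 1
width_4 = 6
height_4 = 7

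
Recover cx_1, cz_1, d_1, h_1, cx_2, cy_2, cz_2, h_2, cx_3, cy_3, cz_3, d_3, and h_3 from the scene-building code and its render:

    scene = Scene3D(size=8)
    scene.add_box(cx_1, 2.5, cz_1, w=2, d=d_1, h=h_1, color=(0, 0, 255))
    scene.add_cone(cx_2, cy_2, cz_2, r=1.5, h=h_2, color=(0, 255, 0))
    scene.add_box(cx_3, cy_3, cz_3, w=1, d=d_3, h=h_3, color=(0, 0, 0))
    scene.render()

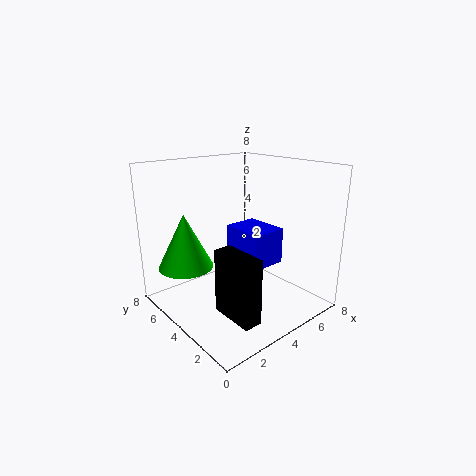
cx_1 = 4, cz_1 = 2.5, d_1 = 2.5, h_1 = 2, cx_2 = 1.5, cy_2 = 5.5, cz_2 = 2.5, h_2 = 3, cx_3 = 2, cy_3 = 1, cz_3 = 0.5, d_3 = 2.5, h_3 = 3.5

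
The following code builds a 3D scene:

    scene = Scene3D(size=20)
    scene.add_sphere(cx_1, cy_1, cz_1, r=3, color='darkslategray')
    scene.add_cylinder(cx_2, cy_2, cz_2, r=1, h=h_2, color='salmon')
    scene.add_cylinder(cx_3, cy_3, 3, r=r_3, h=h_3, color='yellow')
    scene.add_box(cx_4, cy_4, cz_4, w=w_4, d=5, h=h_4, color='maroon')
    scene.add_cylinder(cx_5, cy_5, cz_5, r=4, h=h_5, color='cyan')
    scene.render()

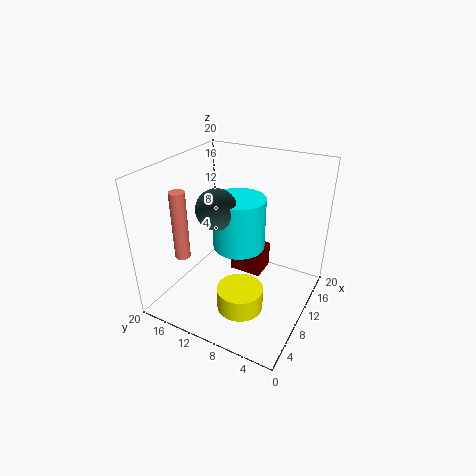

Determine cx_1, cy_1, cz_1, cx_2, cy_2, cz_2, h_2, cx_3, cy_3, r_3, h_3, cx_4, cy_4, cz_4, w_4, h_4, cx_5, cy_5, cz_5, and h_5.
cx_1 = 11; cy_1 = 14; cz_1 = 13; cx_2 = 4; cy_2 = 15; cz_2 = 9; h_2 = 9; cx_3 = 5; cy_3 = 7; r_3 = 3; h_3 = 3; cx_4 = 13; cy_4 = 8; cz_4 = 2; w_4 = 4; h_4 = 4; cx_5 = 14; cy_5 = 12; cz_5 = 6; h_5 = 8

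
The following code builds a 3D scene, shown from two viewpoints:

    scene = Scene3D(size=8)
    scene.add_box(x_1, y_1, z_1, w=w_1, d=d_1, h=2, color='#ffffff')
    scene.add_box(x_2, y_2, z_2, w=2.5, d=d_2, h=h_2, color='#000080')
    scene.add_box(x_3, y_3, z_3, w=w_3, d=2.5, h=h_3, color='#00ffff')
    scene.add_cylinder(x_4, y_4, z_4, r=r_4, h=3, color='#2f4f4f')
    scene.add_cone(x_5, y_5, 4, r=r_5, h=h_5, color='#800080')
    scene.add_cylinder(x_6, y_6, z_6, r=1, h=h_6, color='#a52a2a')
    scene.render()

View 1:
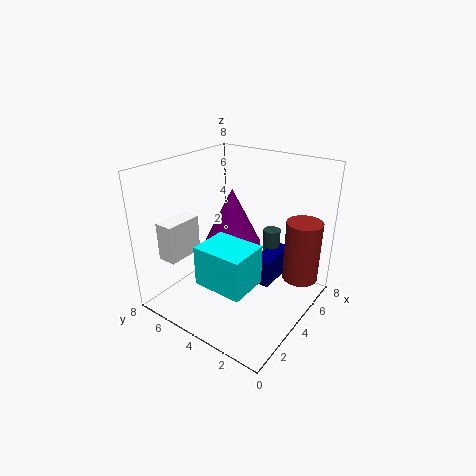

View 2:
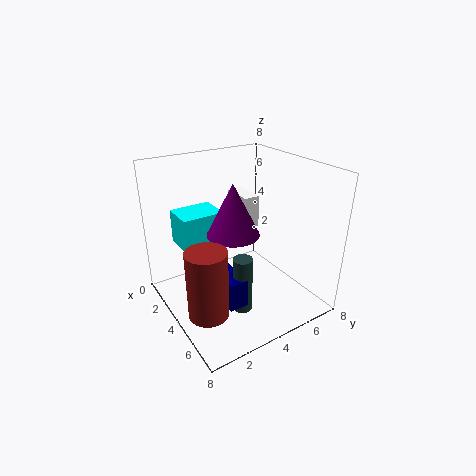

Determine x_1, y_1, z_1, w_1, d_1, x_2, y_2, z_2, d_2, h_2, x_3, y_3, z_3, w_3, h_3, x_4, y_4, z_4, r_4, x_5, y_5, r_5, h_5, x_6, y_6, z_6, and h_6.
x_1 = 0.5
y_1 = 5.5
z_1 = 3.5
w_1 = 2
d_1 = 1
x_2 = 4
y_2 = 2
z_2 = 1.5
d_2 = 1
h_2 = 1.5
x_3 = 0.5
y_3 = 1.5
z_3 = 3
w_3 = 2
h_3 = 2
x_4 = 6
y_4 = 3
z_4 = 1
r_4 = 0.5
x_5 = 3.5
y_5 = 4
r_5 = 1.5
h_5 = 3
x_6 = 6
y_6 = 1
z_6 = 1.5
h_6 = 3.5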